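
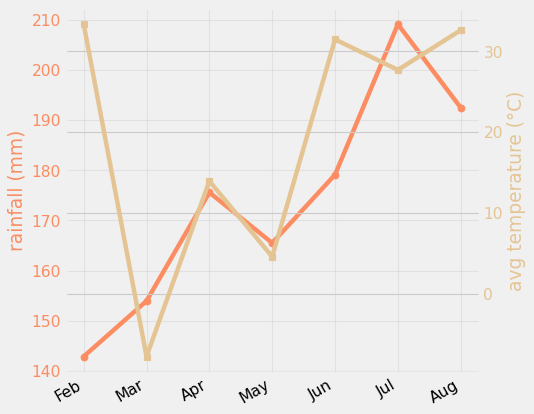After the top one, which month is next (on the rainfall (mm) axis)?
Top 3 (on the rainfall (mm) axis): Jul ≈ 210, Aug ≈ 190, Jun ≈ 180.

Aug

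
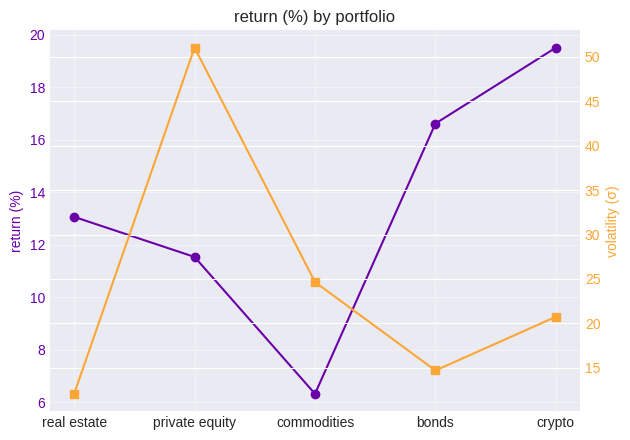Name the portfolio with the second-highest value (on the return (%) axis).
bonds

Top 3 (on the return (%) axis): crypto ≈ 20, bonds ≈ 16, real estate ≈ 14.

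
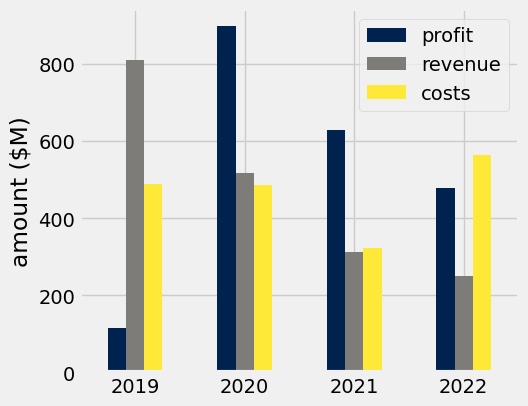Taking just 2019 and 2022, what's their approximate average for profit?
≈ 300

(100 + 500) / 2 ≈ 300.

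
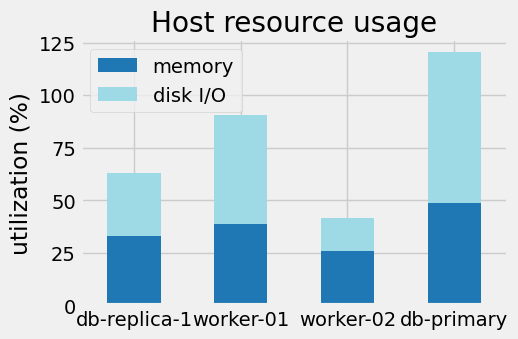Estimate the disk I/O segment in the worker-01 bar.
≈ 60

disk I/O top ≈ 100, bottom ≈ 40; segment ≈ 60.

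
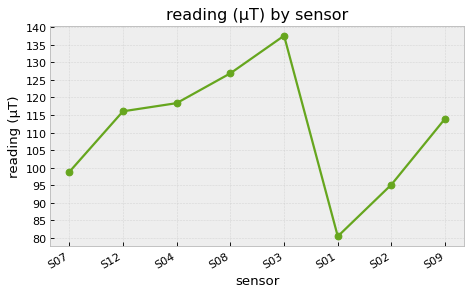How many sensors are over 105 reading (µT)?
Above 105: S12, S04, S08, S03, S09.

5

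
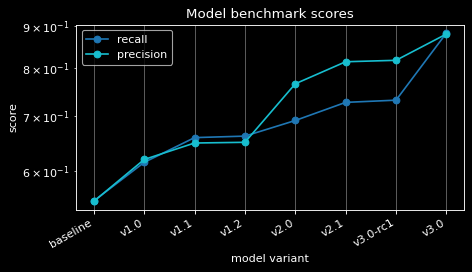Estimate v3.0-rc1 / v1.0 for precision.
≈ 1.33×

v3.0-rc1 ≈ 0.80, v1.0 ≈ 0.60; 0.80/0.60 ≈ 1.33.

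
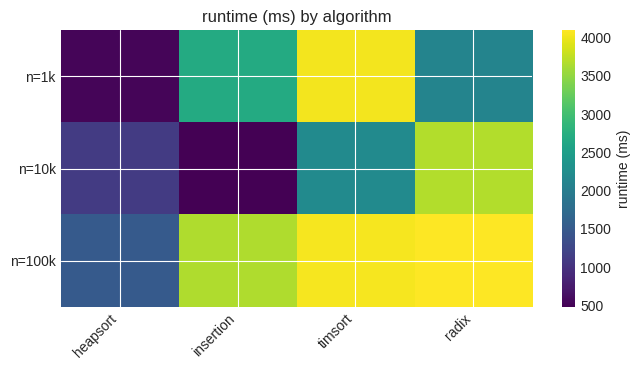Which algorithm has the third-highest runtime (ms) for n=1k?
Top 4 for n=1k: timsort ≈ 4000, insertion ≈ 2500, radix ≈ 2000, heapsort ≈ 500.

radix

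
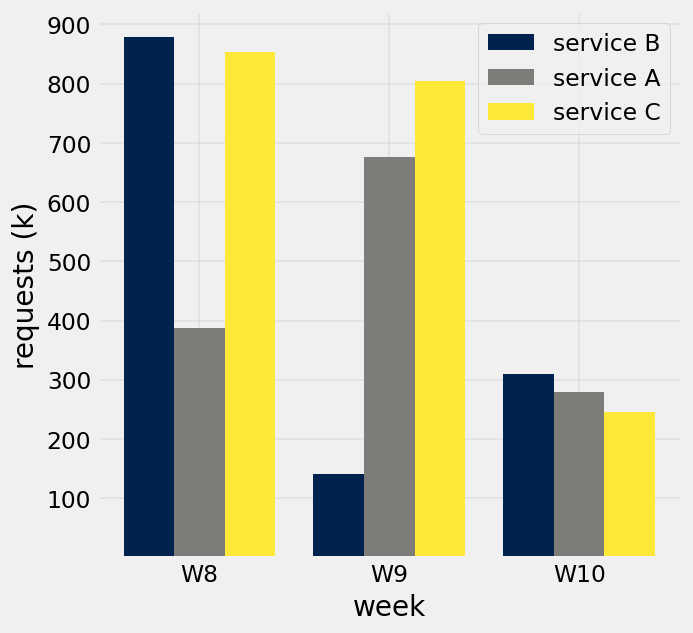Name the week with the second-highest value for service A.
Top 3 for service A: W9 ≈ 700, W8 ≈ 400, W10 ≈ 300.

W8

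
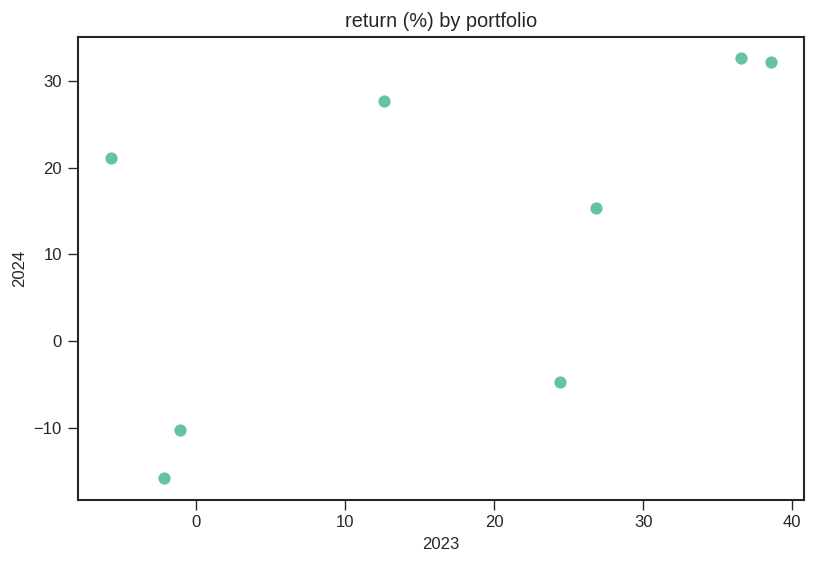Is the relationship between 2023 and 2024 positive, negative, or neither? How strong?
Points are positively correlated; moderate (|r| ≈ 0.6).

positive, moderate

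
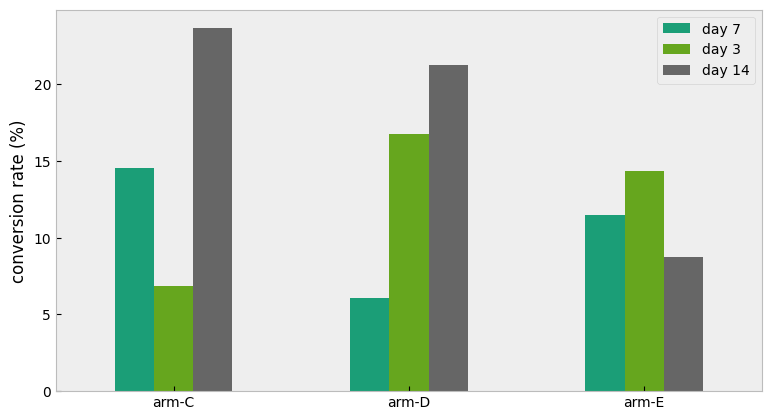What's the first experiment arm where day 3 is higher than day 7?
arm-D

arm-C: day 3 ≈ 6 vs day 7 ≈ 14 (not yet); arm-D: day 3 ≈ 16 vs day 7 ≈ 6 (first crossover).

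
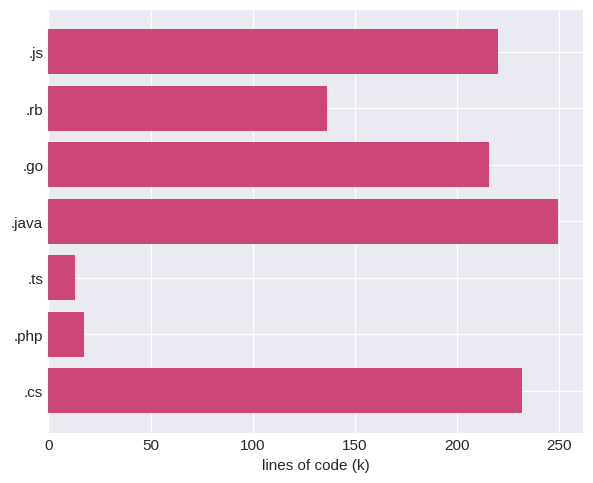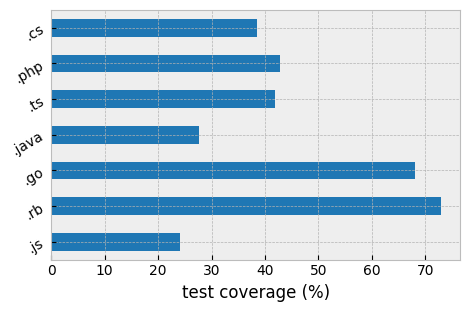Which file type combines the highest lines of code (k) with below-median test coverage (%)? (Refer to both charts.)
.java

Chart 2 median test coverage (%) ≈ 40; below-median file types: .js, .java, .cs. Among those, .java has the highest lines of code (k) (≈ 250).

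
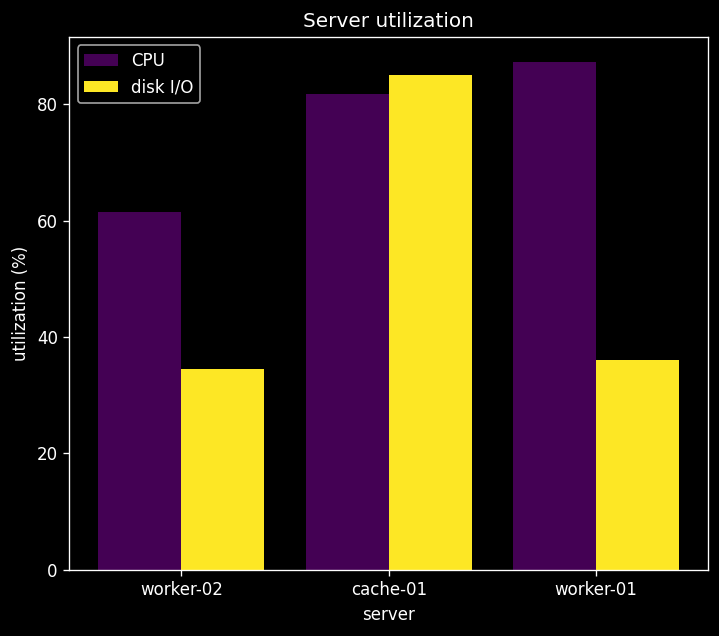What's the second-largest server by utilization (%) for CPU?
cache-01

Top 3 for CPU: worker-01 ≈ 90, cache-01 ≈ 80, worker-02 ≈ 60.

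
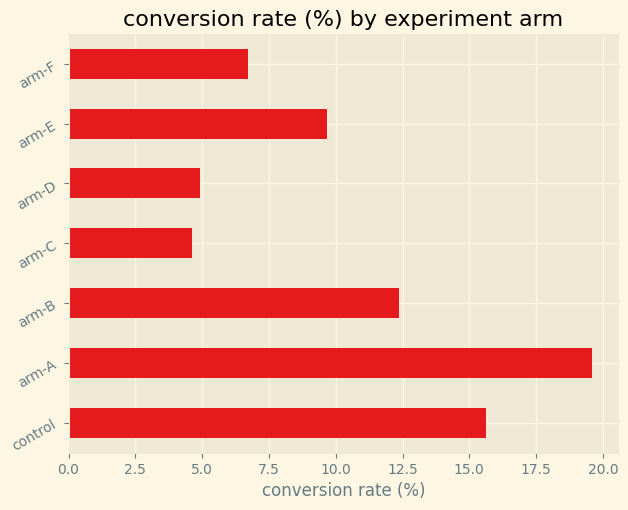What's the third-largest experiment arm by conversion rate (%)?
arm-B

Top 4: arm-A ≈ 20, control ≈ 16, arm-B ≈ 12, arm-E ≈ 10.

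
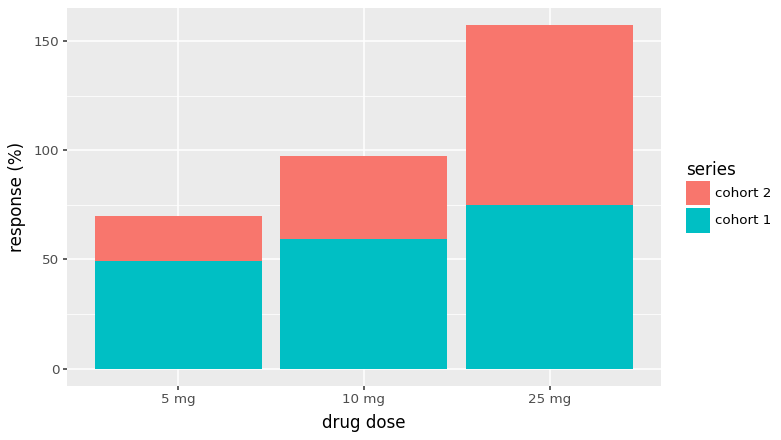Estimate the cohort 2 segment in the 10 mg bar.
cohort 2 top ≈ 100, bottom ≈ 60; segment ≈ 40.

≈ 40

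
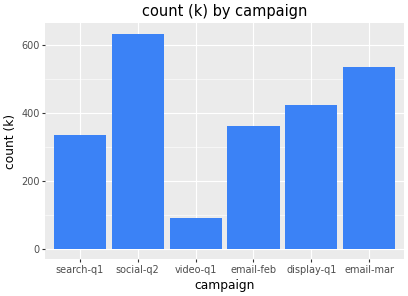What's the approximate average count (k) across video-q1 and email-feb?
(100 + 400) / 2 ≈ 250.

≈ 250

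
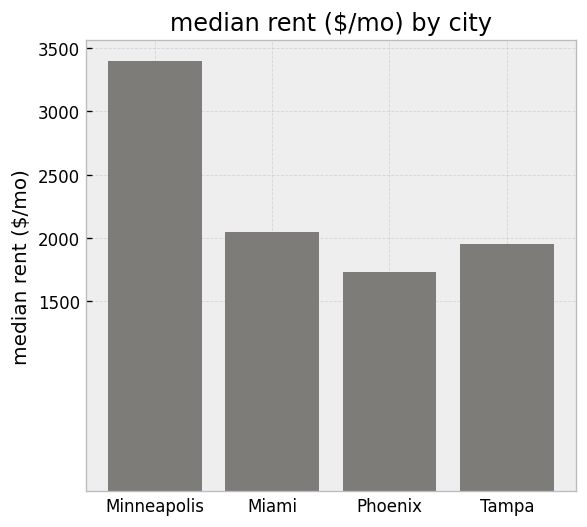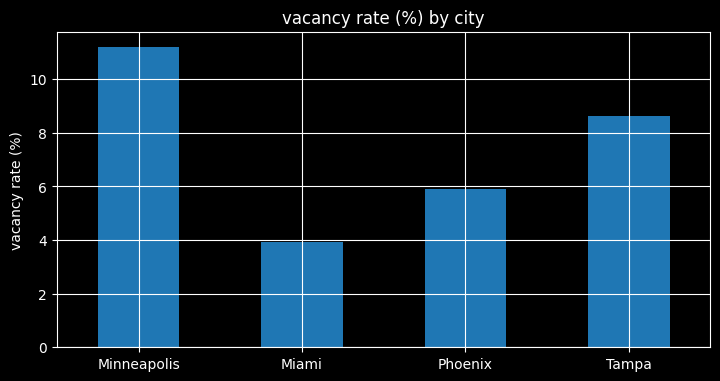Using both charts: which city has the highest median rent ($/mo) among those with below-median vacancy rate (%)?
Chart 2 median vacancy rate (%) ≈ 8; below-median cities: Miami, Phoenix. Among those, Miami has the highest median rent ($/mo) (≈ 2000).

Miami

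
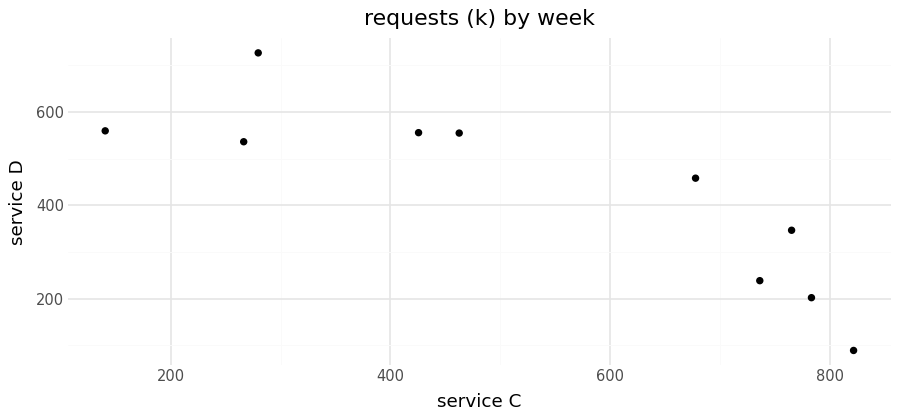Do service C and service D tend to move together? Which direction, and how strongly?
negative, strong

Points are negatively correlated; strong (|r| ≈ 0.9).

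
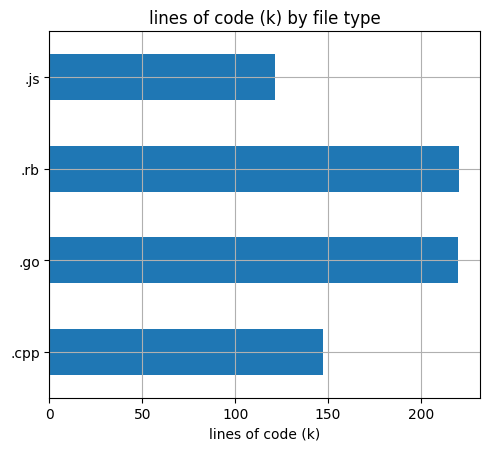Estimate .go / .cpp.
≈ 1.57×

.go ≈ 220, .cpp ≈ 140; 220/140 ≈ 1.57.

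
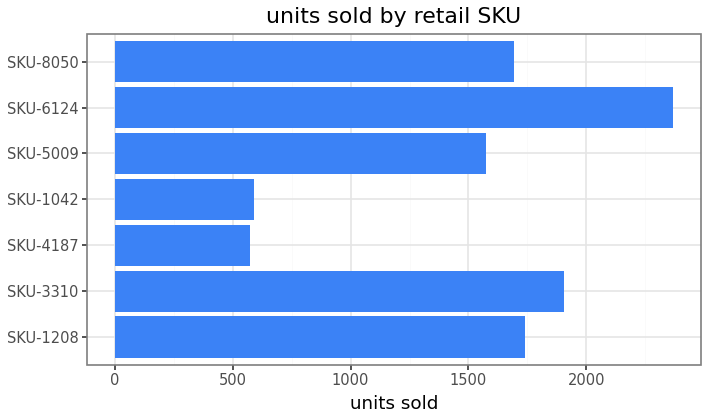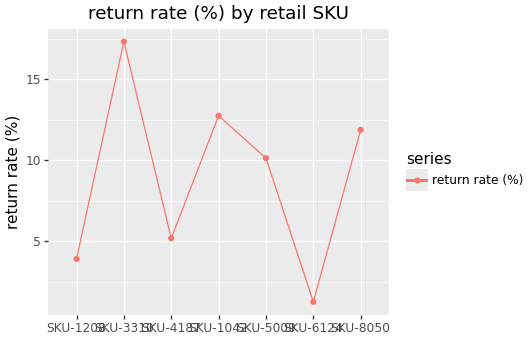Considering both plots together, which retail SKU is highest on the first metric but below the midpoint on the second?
Chart 2 median return rate (%) ≈ 10; below-median retail SKUs: SKU-1208, SKU-4187, SKU-6124. Among those, SKU-6124 has the highest units sold (≈ 2500).

SKU-6124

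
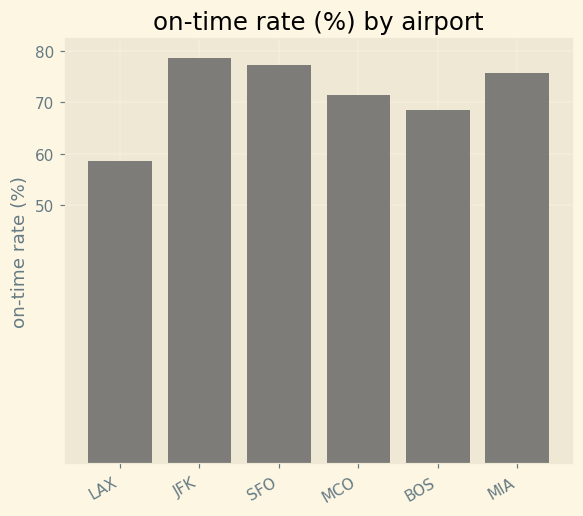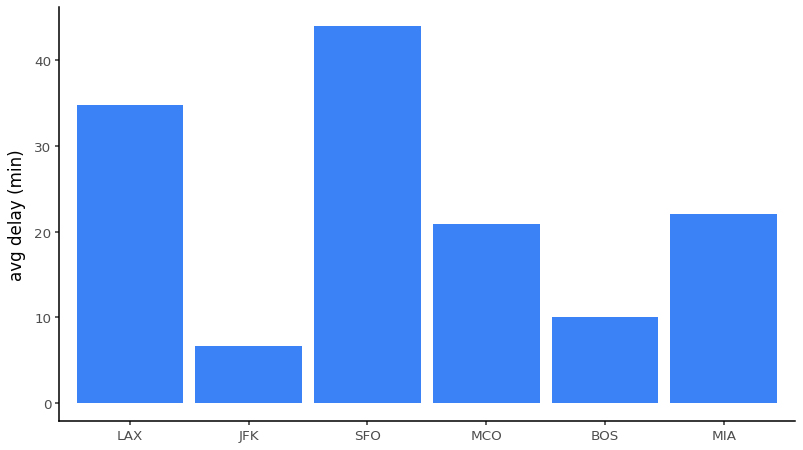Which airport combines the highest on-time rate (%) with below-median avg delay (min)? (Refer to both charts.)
Chart 2 median avg delay (min) ≈ 20; below-median airports: JFK, MCO, BOS. Among those, JFK has the highest on-time rate (%) (≈ 80).

JFK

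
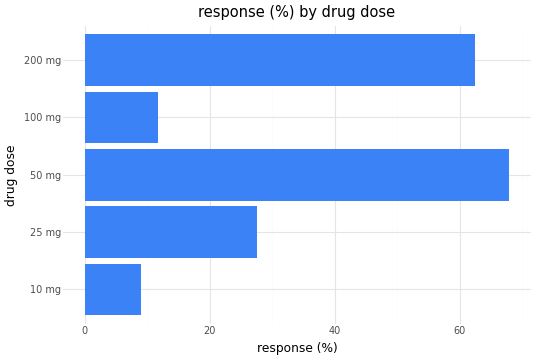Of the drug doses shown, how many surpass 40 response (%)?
Above 40: 50 mg, 200 mg.

2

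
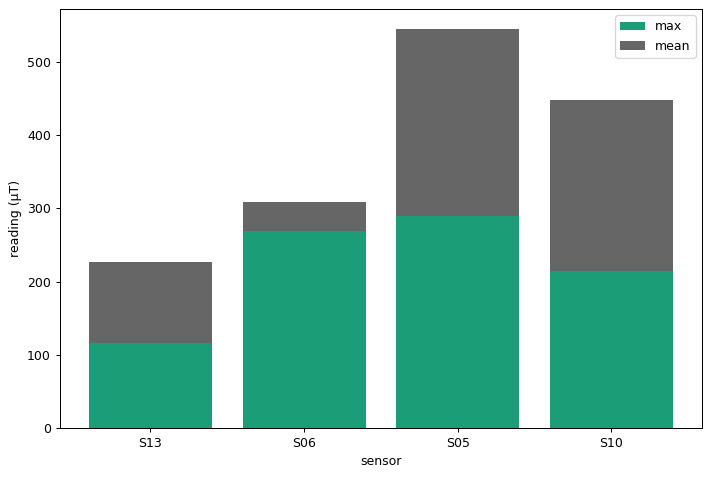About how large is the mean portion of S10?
≈ 250

mean top ≈ 450, bottom ≈ 200; segment ≈ 250.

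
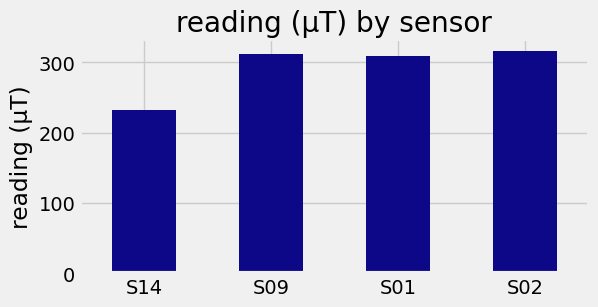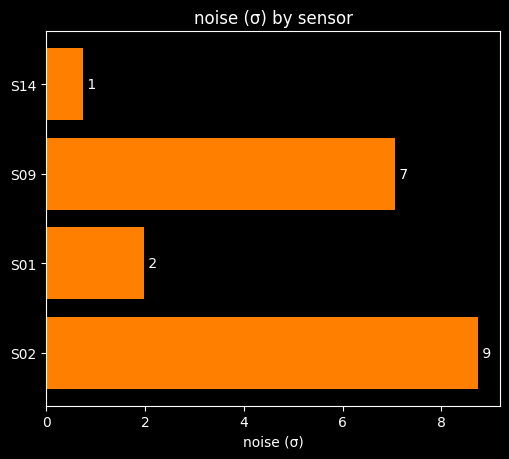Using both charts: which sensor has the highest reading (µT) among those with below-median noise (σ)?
S01

Chart 2 median noise (σ) ≈ 5; below-median sensors: S14, S01. Among those, S01 has the highest reading (µT) (≈ 300).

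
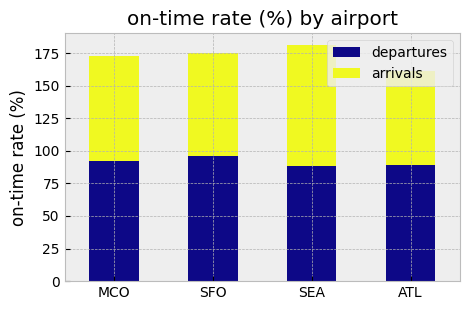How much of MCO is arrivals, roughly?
arrivals top ≈ 180, bottom ≈ 100; segment ≈ 80.

≈ 80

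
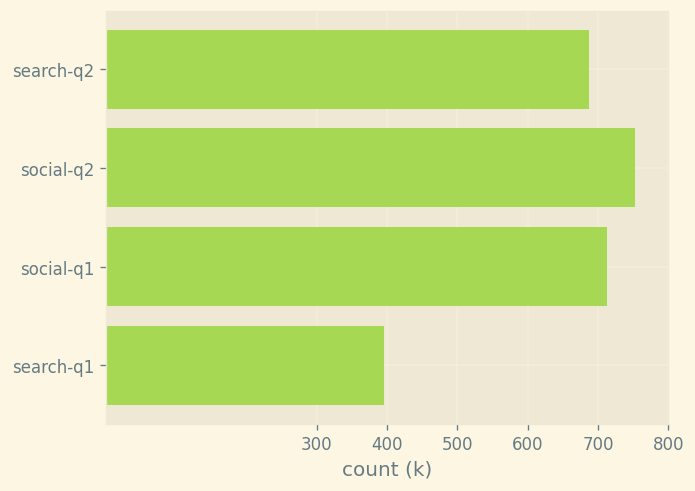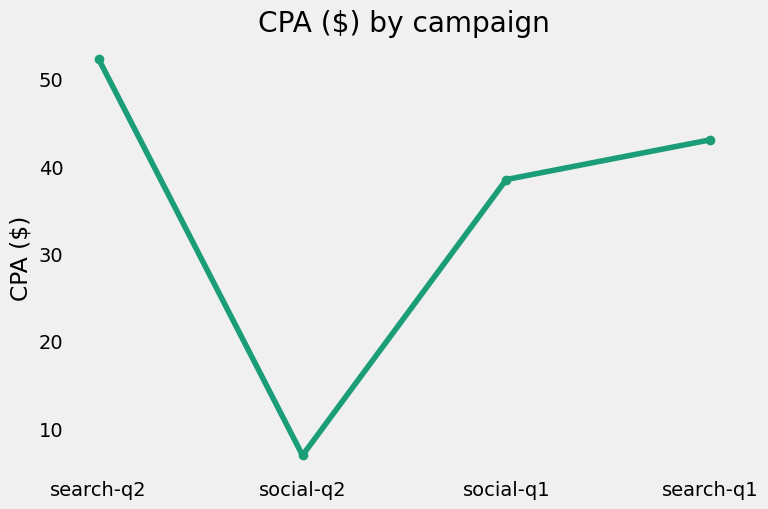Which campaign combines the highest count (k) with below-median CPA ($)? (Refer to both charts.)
social-q2

Chart 2 median CPA ($) ≈ 40; below-median campaigns: social-q2, social-q1. Among those, social-q2 has the highest count (k) (≈ 800).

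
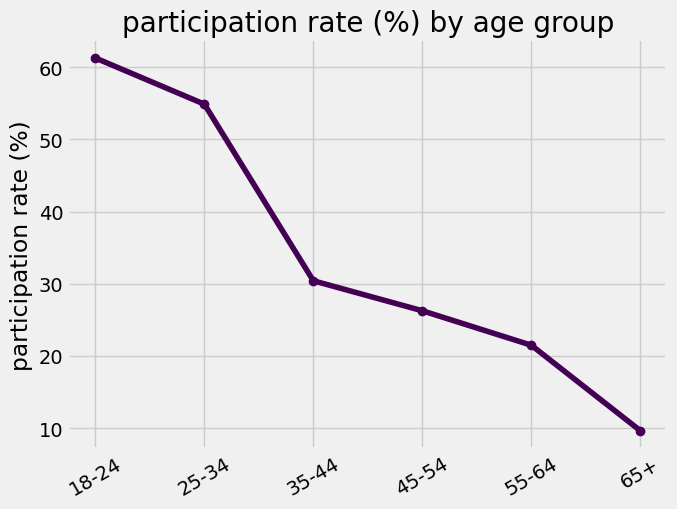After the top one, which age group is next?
Top 3: 18-24 ≈ 60, 25-34 ≈ 55, 35-44 ≈ 30.

25-34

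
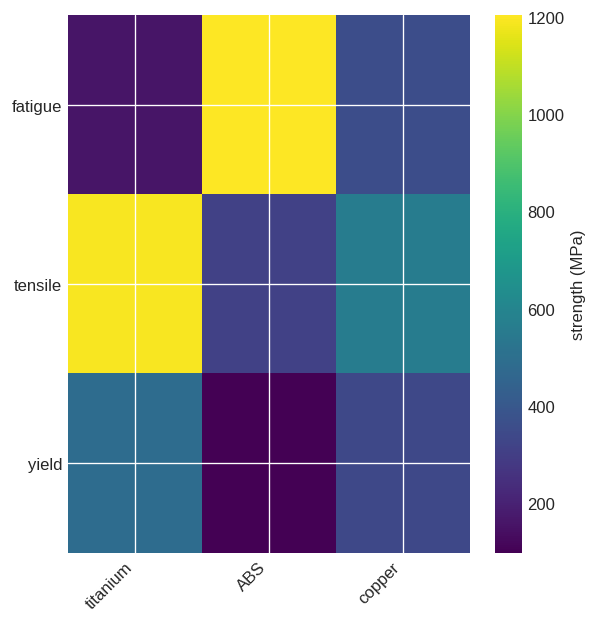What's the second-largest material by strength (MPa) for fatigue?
copper

Top 3 for fatigue: ABS ≈ 1200, copper ≈ 400, titanium ≈ 200.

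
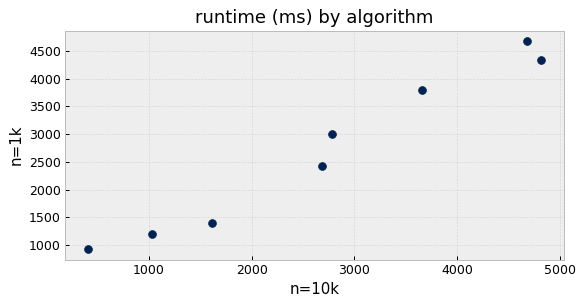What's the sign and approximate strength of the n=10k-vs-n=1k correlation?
positive, strong

Points are positively correlated; strong (|r| ≈ 1.0).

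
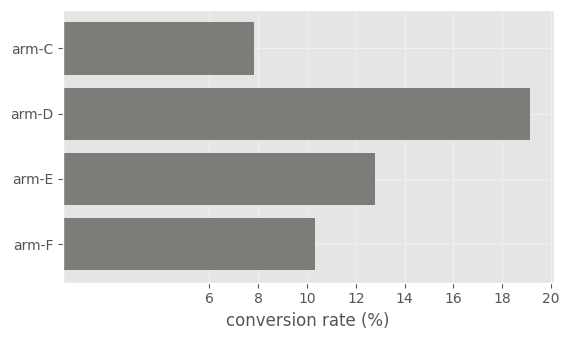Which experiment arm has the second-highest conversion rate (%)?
arm-E

Top 3: arm-D ≈ 20, arm-E ≈ 12, arm-F ≈ 10.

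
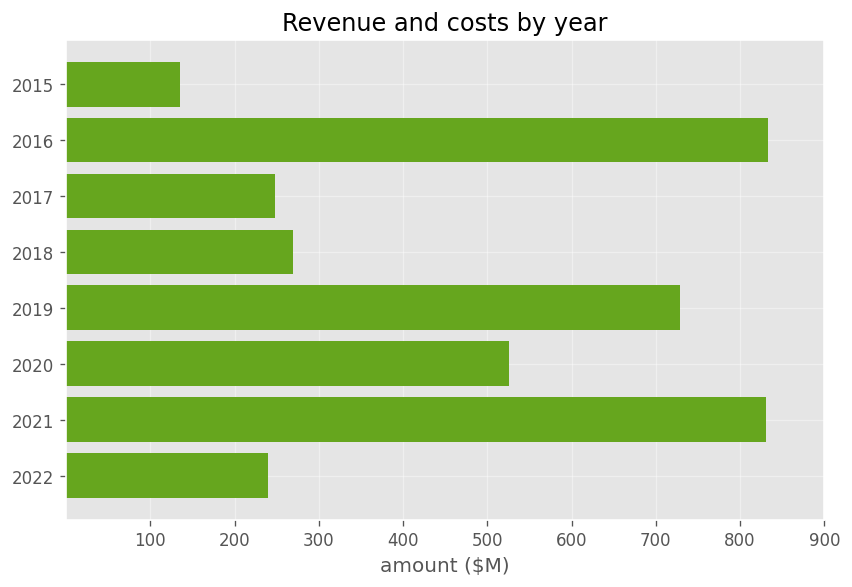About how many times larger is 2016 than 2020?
≈ 1.6×

2016 ≈ 800, 2020 ≈ 500; 800/500 ≈ 1.6.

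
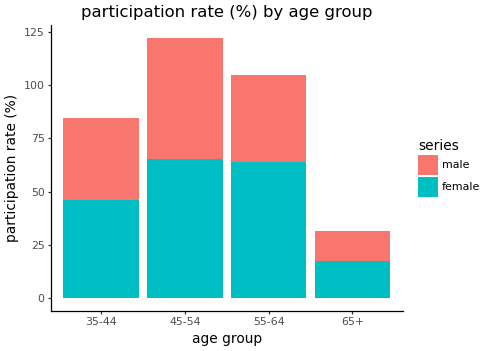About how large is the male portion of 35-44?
≈ 40

male top ≈ 80, bottom ≈ 40; segment ≈ 40.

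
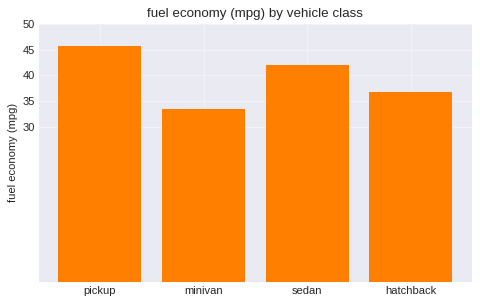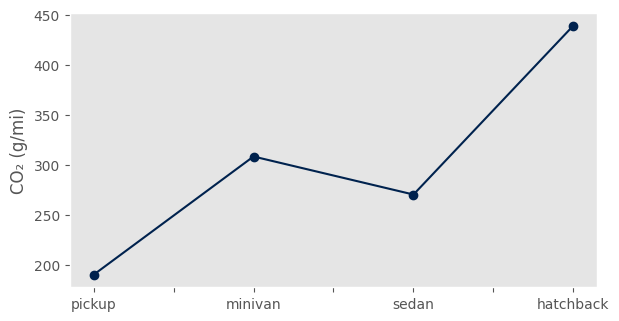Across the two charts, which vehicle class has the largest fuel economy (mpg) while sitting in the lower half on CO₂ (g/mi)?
pickup

Chart 2 median CO₂ (g/mi) ≈ 300; below-median vehicle classes: pickup, sedan. Among those, pickup has the highest fuel economy (mpg) (≈ 45).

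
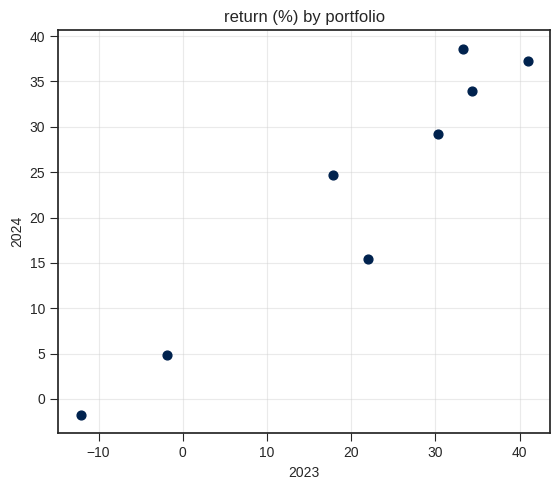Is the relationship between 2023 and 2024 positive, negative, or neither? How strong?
positive, strong

Points are positively correlated; strong (|r| ≈ 1.0).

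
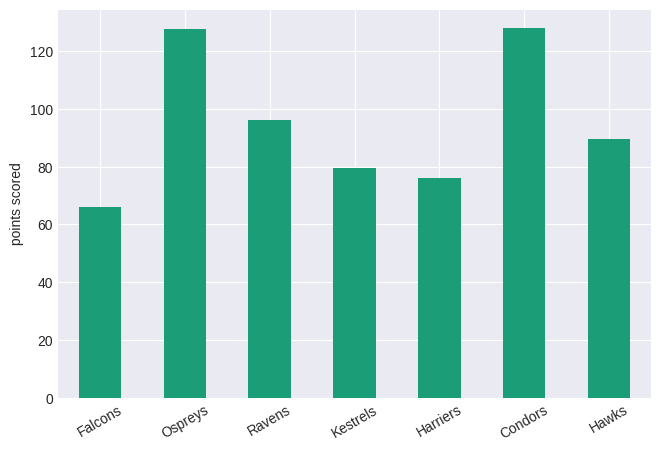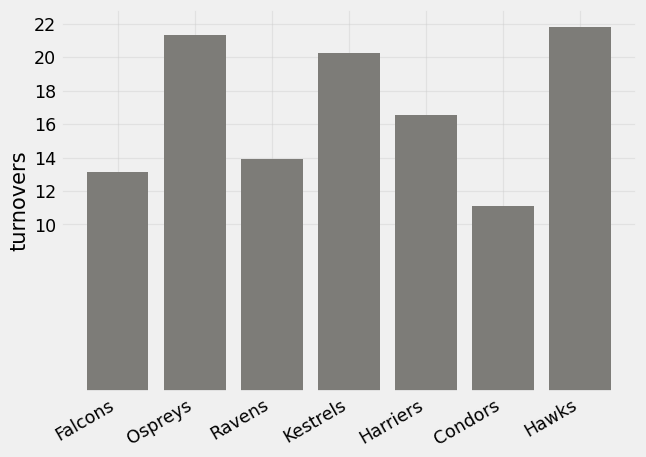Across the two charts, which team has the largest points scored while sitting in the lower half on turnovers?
Chart 2 median turnovers ≈ 16; below-median teams: Falcons, Ravens, Condors. Among those, Condors has the highest points scored (≈ 120).

Condors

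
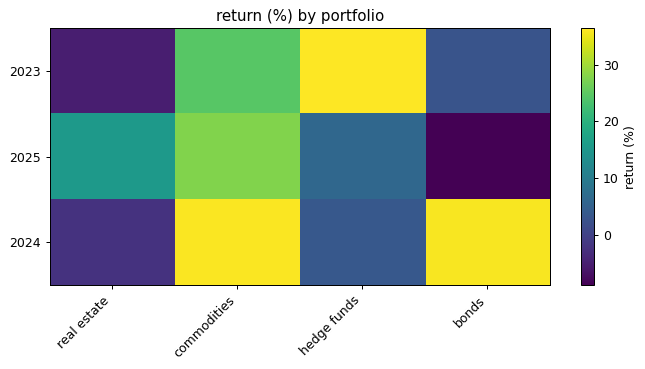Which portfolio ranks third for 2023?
Top 4 for 2023: hedge funds ≈ 35, commodities ≈ 25, bonds ≈ 5, real estate ≈ -5.

bonds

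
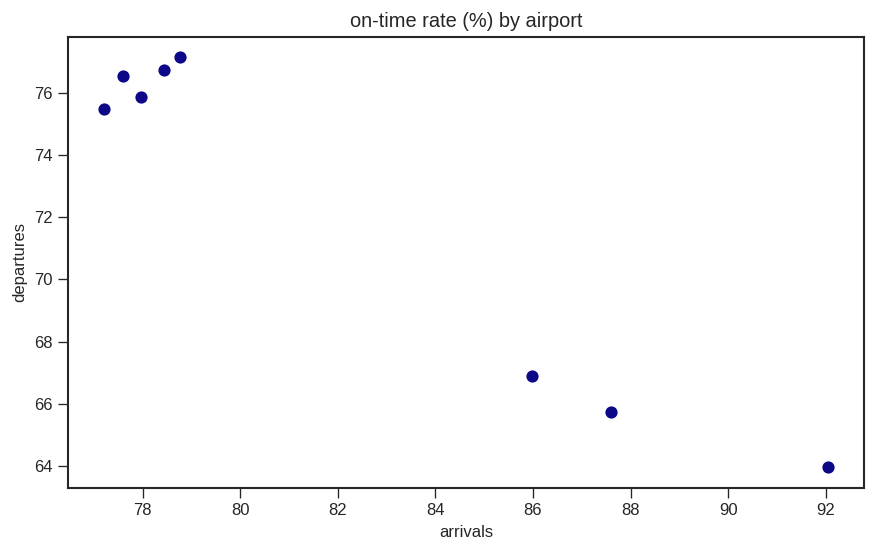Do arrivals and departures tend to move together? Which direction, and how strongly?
Points are negatively correlated; strong (|r| ≈ 1.0).

negative, strong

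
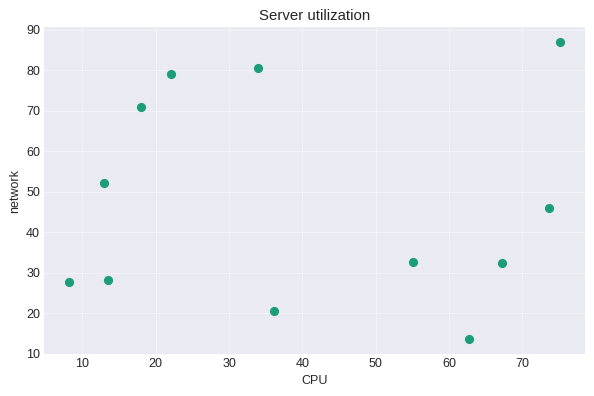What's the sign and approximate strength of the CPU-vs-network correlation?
Points are roughly uncorrelated; weak (|r| ≈ 0.0).

no clear correlation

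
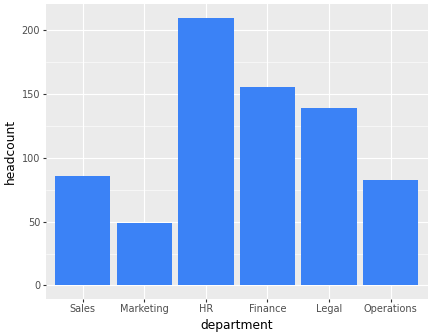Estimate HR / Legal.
≈ 1.43×

HR ≈ 200, Legal ≈ 140; 200/140 ≈ 1.43.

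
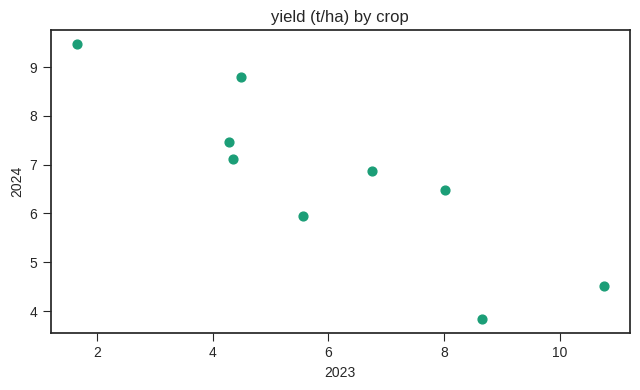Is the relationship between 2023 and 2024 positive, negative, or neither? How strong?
Points are negatively correlated; strong (|r| ≈ 0.9).

negative, strong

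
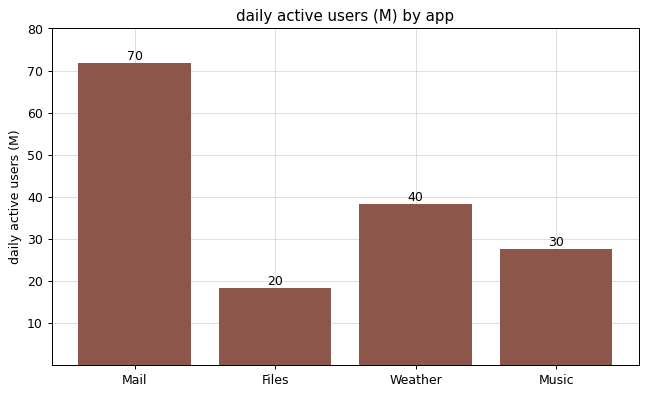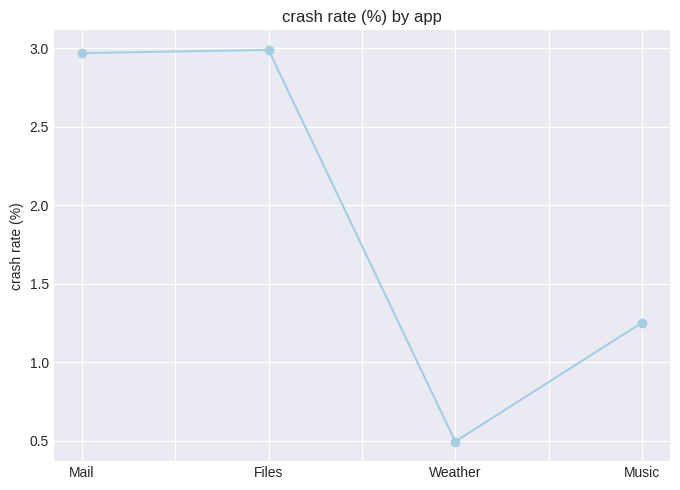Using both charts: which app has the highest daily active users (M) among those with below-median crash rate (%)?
Chart 2 median crash rate (%) ≈ 2; below-median apps: Weather, Music. Among those, Weather has the highest daily active users (M) (≈ 40).

Weather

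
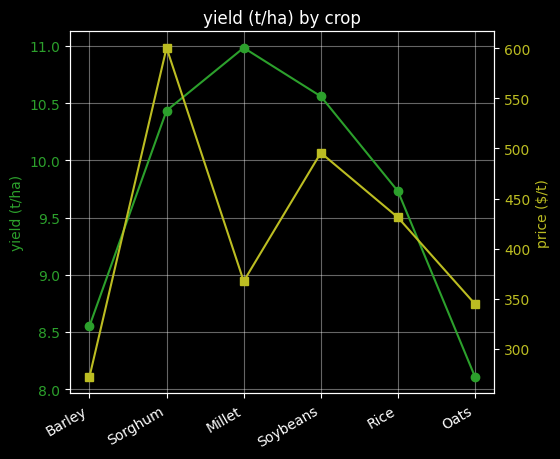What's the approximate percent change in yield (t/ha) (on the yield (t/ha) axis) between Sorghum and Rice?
≈ -9.5%

Sorghum ≈ 10.5, Rice ≈ 9.5; (9.5 − 10.5) / 10.5 ≈ -9.5%.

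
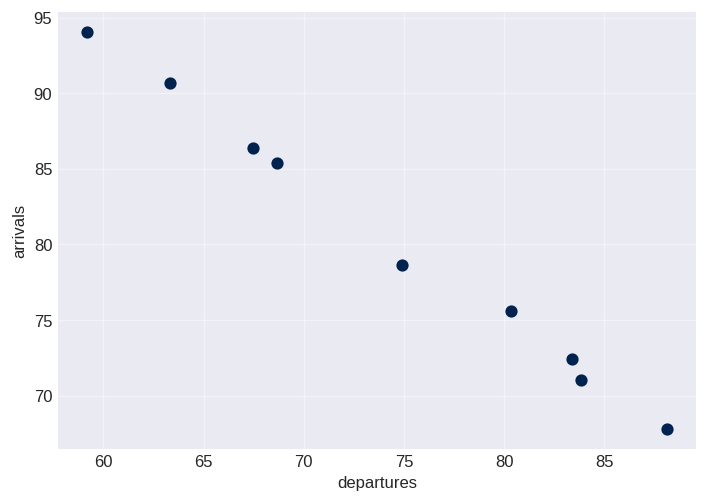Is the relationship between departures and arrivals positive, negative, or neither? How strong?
negative, strong

Points are negatively correlated; strong (|r| ≈ 1.0).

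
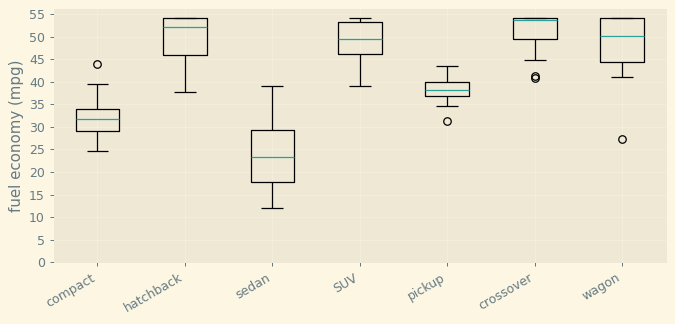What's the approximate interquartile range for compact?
≈ 5

Q3 ≈ 35, Q1 ≈ 30; IQR ≈ 5.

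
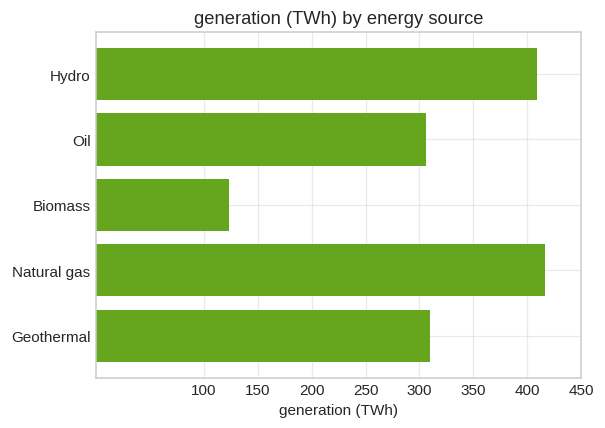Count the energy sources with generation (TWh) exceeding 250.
4

Above 250: Hydro, Oil, Natural gas, Geothermal.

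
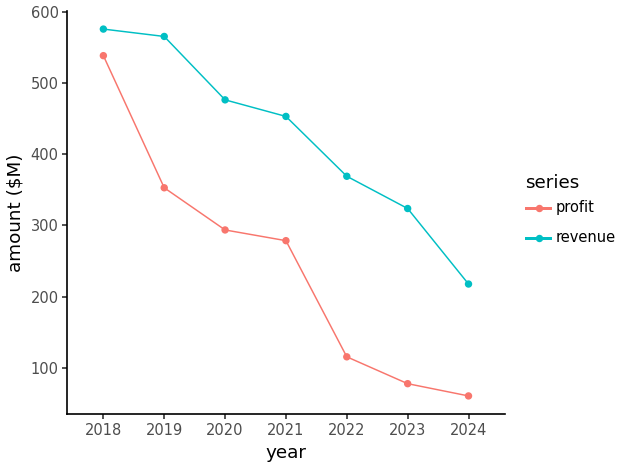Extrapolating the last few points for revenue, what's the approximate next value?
≈ 125

Last three: 350, 300, 200 → slope ≈ -75/step → next ≈ 125.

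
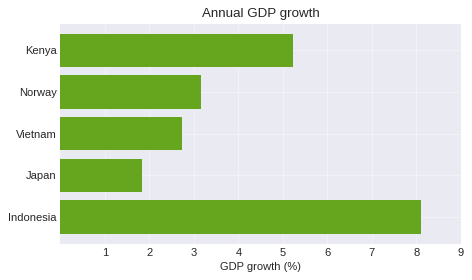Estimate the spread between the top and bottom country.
Max Indonesia ≈ 8, min Japan ≈ 2; range ≈ 6.

≈ 6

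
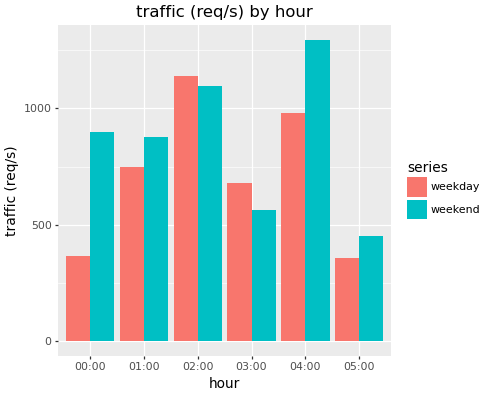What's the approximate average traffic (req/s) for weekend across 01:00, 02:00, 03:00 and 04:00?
(800 + 1000 + 600 + 1200) / 4 ≈ 900.

≈ 900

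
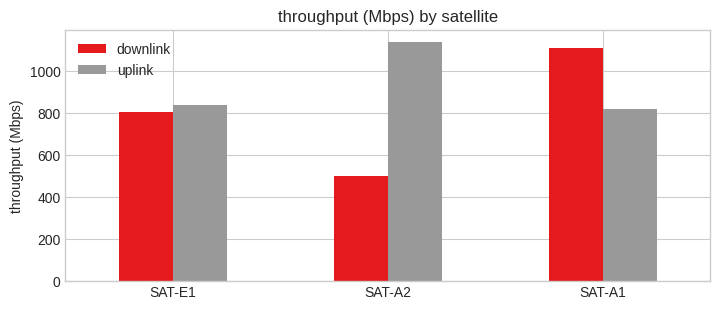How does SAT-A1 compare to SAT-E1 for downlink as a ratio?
≈ 1.38×

SAT-A1 ≈ 1100, SAT-E1 ≈ 800; 1100/800 ≈ 1.38.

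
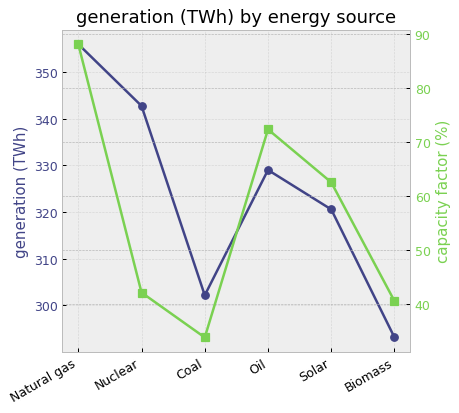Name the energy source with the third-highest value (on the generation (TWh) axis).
Top 4 (on the generation (TWh) axis): Natural gas ≈ 360, Nuclear ≈ 340, Oil ≈ 330, Solar ≈ 320.

Oil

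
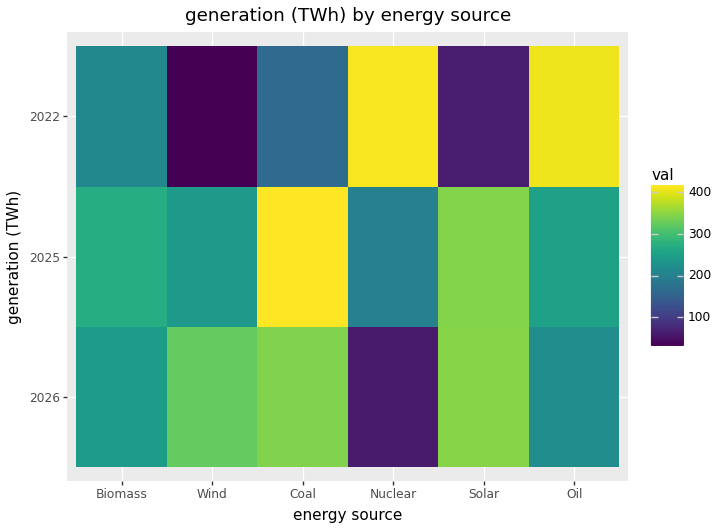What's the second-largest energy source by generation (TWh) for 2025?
Solar

Top 3 for 2025: Coal ≈ 400, Solar ≈ 350, Biomass ≈ 250.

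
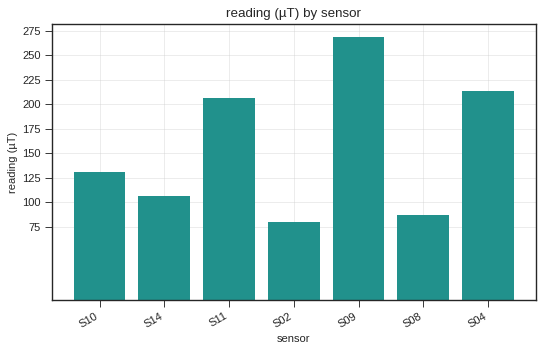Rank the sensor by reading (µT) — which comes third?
S11

Top 4: S09 ≈ 275, S04 ≈ 225, S11 ≈ 200, S10 ≈ 125.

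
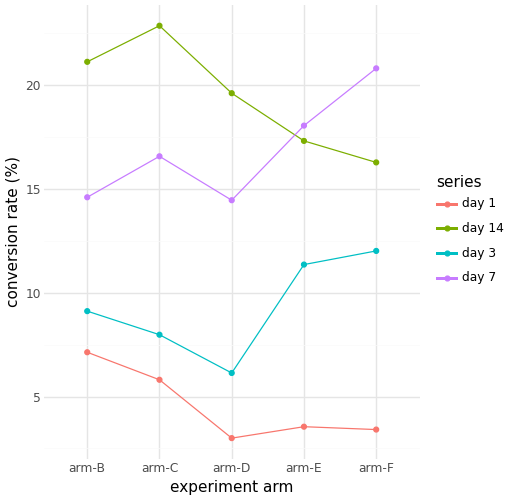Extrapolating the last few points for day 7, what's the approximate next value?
Last three: 14, 18, 20 → slope ≈ 3/step → next ≈ 23.

≈ 23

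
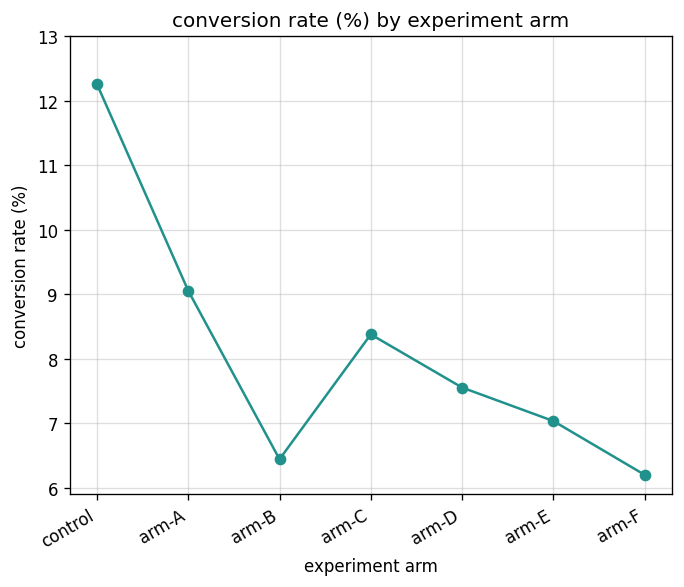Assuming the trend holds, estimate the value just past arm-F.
Last three: 8, 7, 6 → slope ≈ -1/step → next ≈ 5.

≈ 5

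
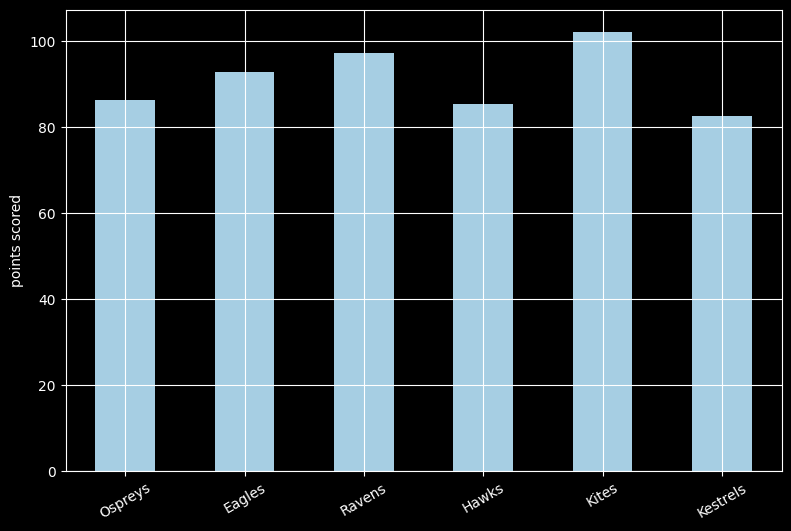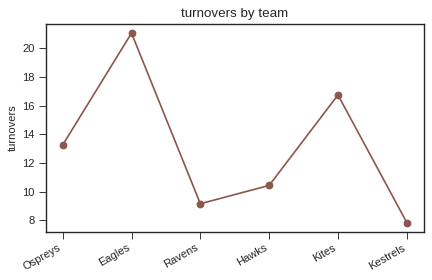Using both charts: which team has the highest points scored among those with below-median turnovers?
Chart 2 median turnovers ≈ 12; below-median teams: Ravens, Hawks, Kestrels. Among those, Ravens has the highest points scored (≈ 100).

Ravens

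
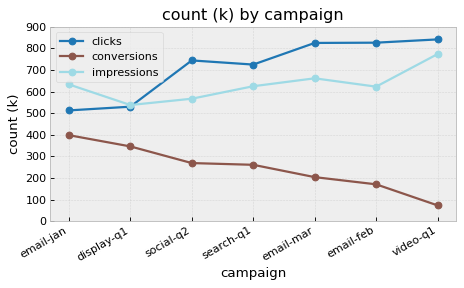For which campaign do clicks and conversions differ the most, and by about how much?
video-q1: clicks ≈ 800, conversions ≈ 100 → gap ≈ 700. Next-largest (email-feb) is only ≈ 600.

video-q1, ≈ 700 k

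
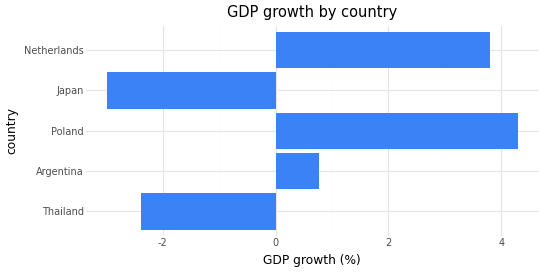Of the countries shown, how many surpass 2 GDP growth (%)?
2

Above 2: Poland, Netherlands.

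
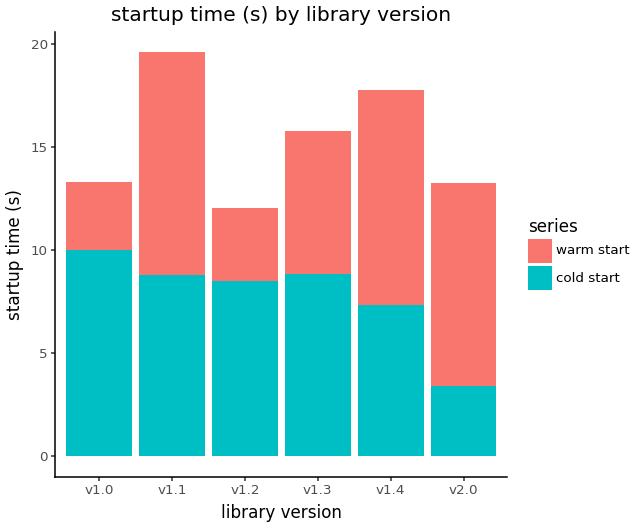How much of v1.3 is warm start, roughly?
warm start top ≈ 16, bottom ≈ 8; segment ≈ 8.

≈ 8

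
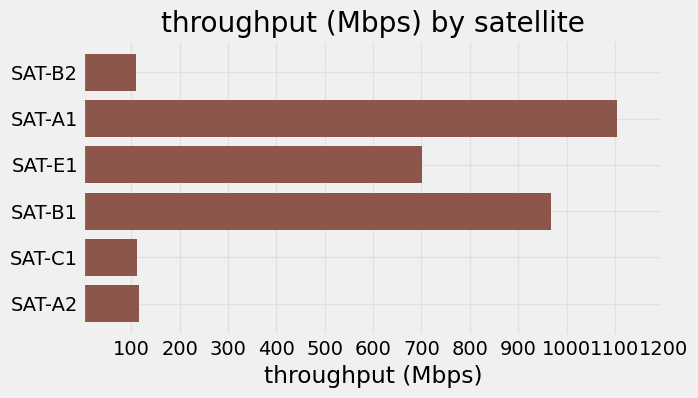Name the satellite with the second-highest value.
Top 3: SAT-A1 ≈ 1100, SAT-B1 ≈ 1000, SAT-E1 ≈ 700.

SAT-B1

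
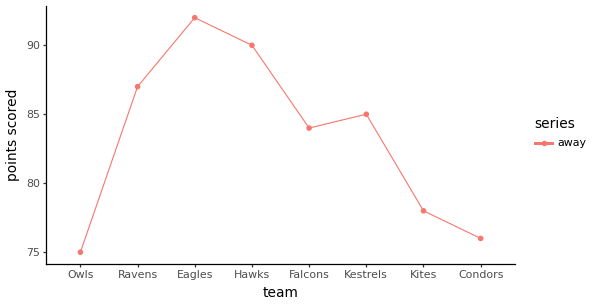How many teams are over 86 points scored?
3

Above 86: Ravens, Eagles, Hawks.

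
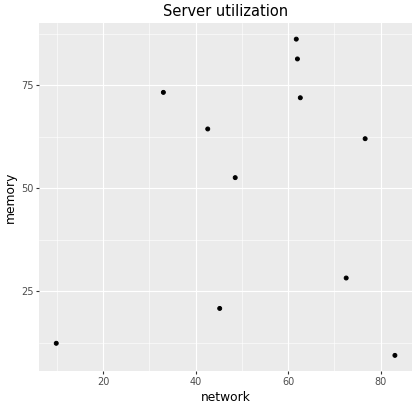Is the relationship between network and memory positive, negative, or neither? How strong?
Points are roughly uncorrelated; weak (|r| ≈ 0.1).

no clear correlation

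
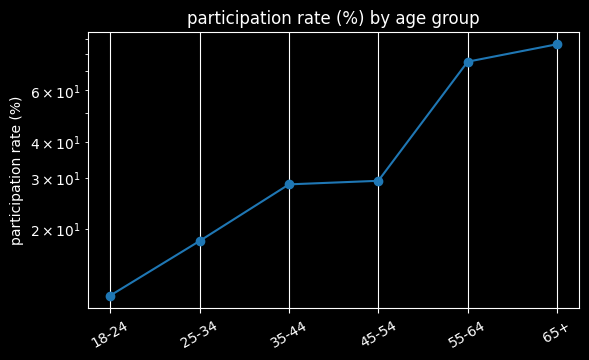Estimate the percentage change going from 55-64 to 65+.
≈ +12.5%

55-64 ≈ 80, 65+ ≈ 90; (90 − 80) / 80 ≈ +12.5%.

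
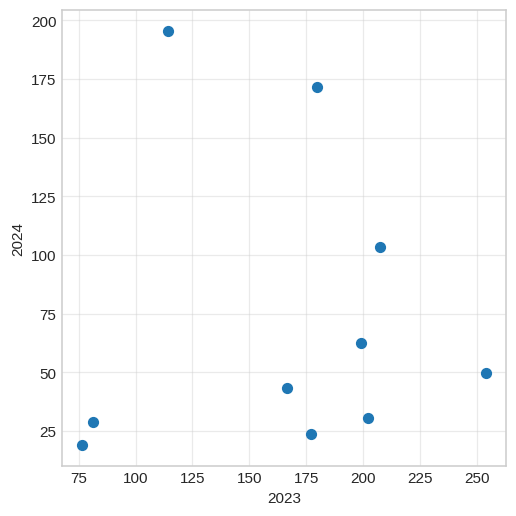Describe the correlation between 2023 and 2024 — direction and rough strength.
no clear correlation

Points are roughly uncorrelated; weak (|r| ≈ 0.0).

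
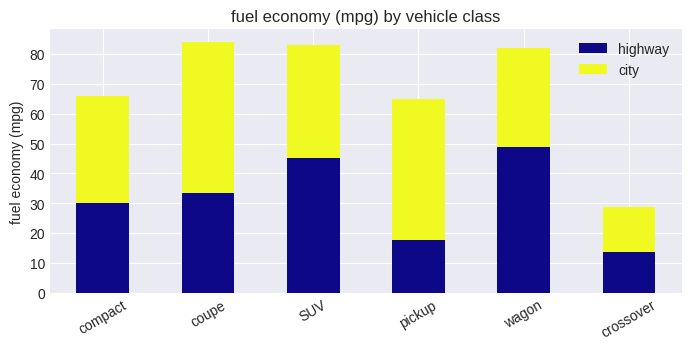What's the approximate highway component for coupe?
≈ 30

highway top ≈ 30, bottom ≈ 0; segment ≈ 30.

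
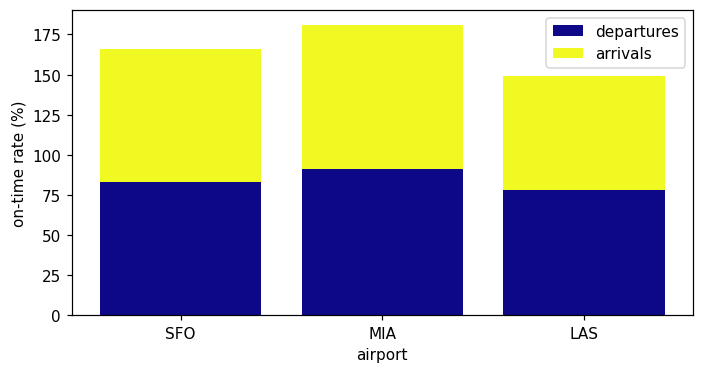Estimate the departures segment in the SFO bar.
departures top ≈ 80, bottom ≈ 0; segment ≈ 80.

≈ 80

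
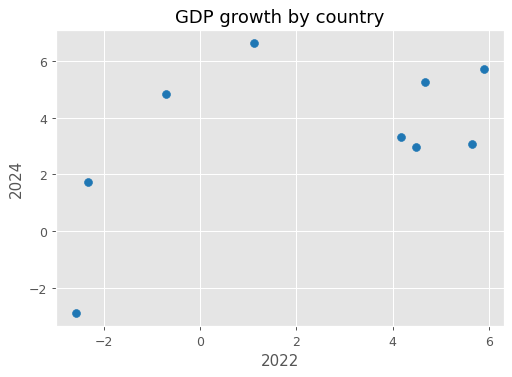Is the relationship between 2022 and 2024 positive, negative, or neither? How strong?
positive, moderate

Points are positively correlated; moderate (|r| ≈ 0.5).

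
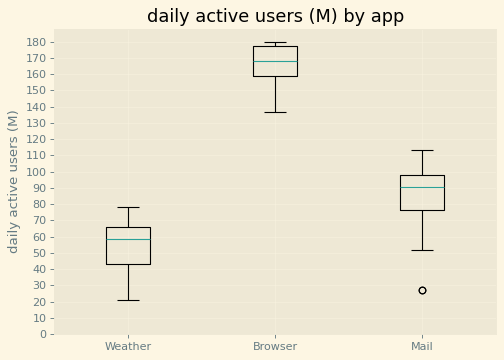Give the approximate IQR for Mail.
≈ 20

Q3 ≈ 100, Q1 ≈ 80; IQR ≈ 20.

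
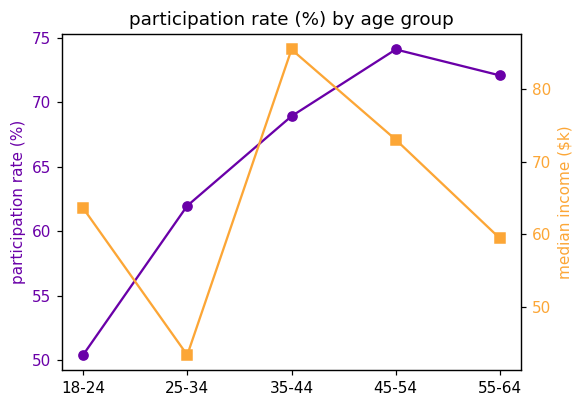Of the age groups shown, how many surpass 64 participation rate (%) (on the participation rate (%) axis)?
3

Above 64: 35-44, 45-54, 55-64.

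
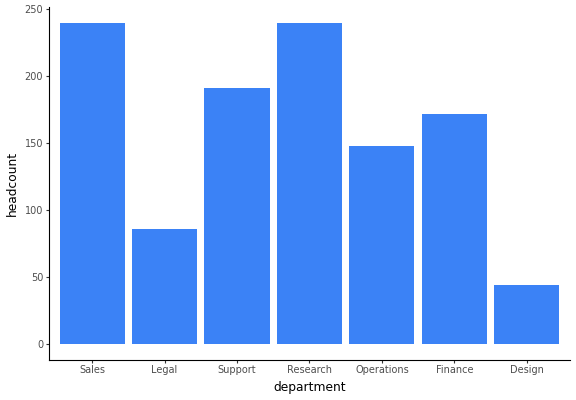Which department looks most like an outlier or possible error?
Design

Design ≈ 40; the rest sit between ≈ 80 and ≈ 240.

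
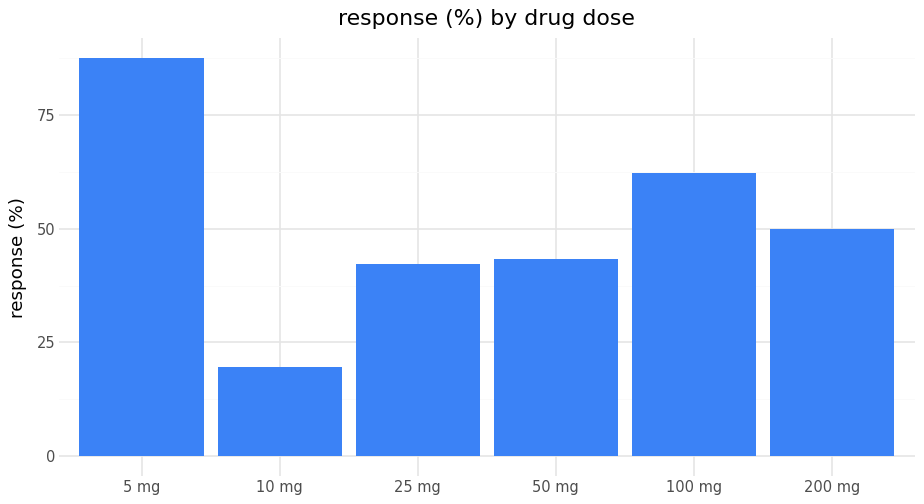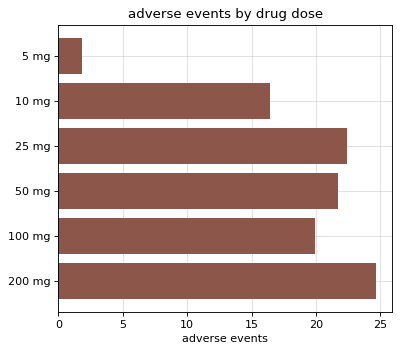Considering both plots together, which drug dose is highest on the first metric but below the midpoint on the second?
Chart 2 median adverse events ≈ 20; below-median drug doses: 5 mg, 10 mg, 100 mg. Among those, 5 mg has the highest response (%) (≈ 90).

5 mg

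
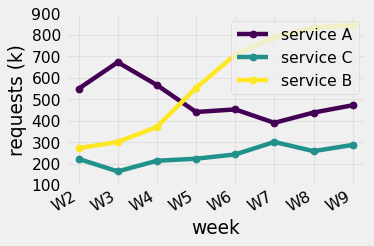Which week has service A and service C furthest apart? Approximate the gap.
W3, ≈ 500 k

W3: service A ≈ 700, service C ≈ 200 → gap ≈ 500. Next-largest (W4) is only ≈ 400.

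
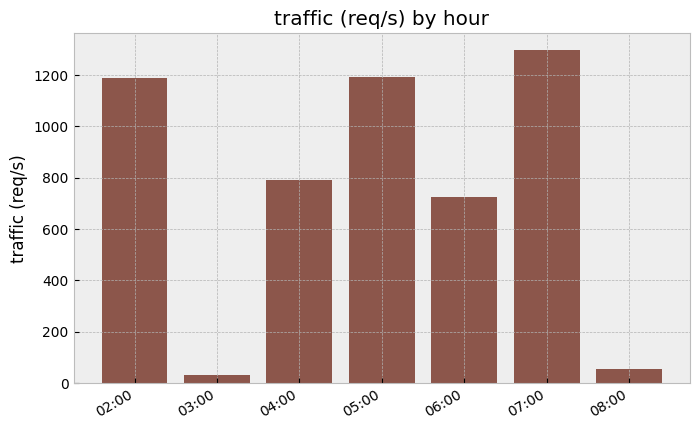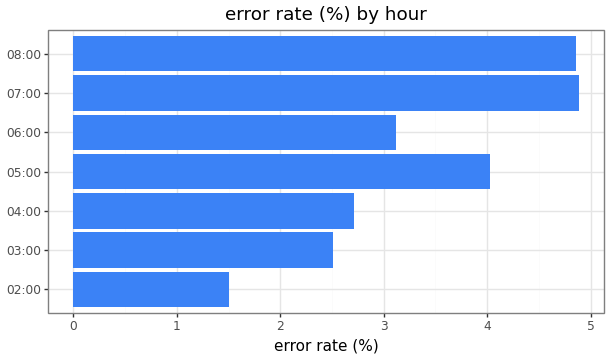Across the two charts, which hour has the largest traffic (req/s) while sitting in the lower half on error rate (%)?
Chart 2 median error rate (%) ≈ 3; below-median hours: 02:00, 03:00, 04:00. Among those, 02:00 has the highest traffic (req/s) (≈ 1200).

02:00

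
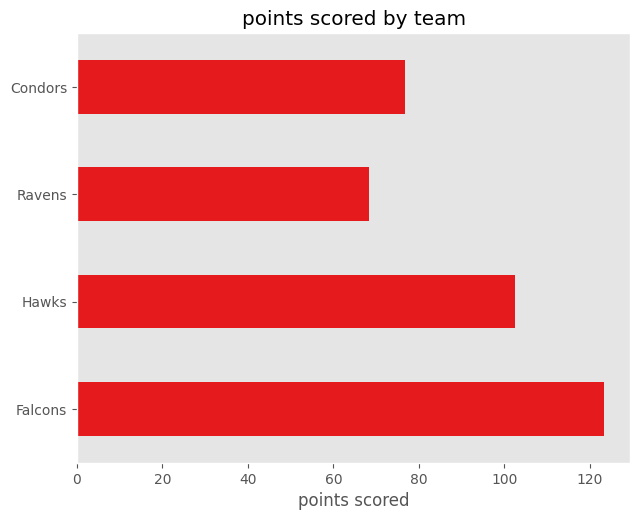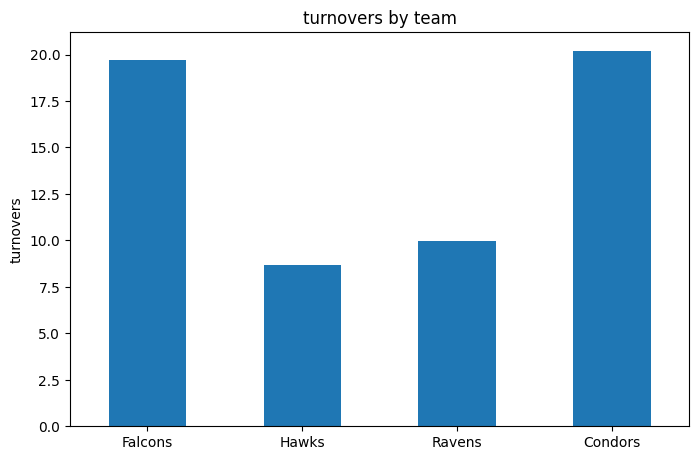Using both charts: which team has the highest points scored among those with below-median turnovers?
Hawks

Chart 2 median turnovers ≈ 14; below-median teams: Hawks, Ravens. Among those, Hawks has the highest points scored (≈ 100).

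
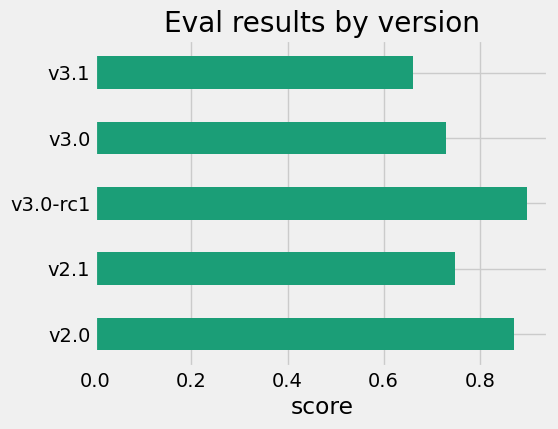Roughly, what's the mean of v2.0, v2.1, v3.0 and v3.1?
≈ 0.75

(0.9 + 0.7 + 0.7 + 0.7) / 4 ≈ 0.75.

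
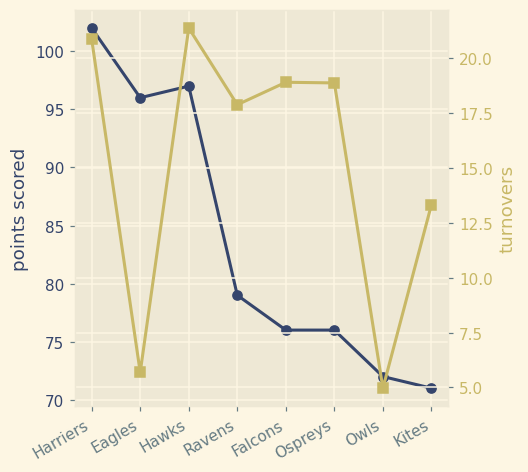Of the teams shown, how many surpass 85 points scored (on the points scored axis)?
3

Above 85: Harriers, Eagles, Hawks.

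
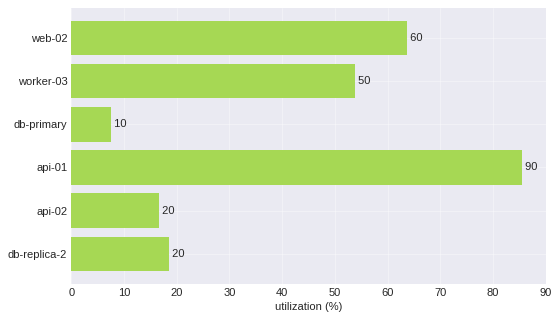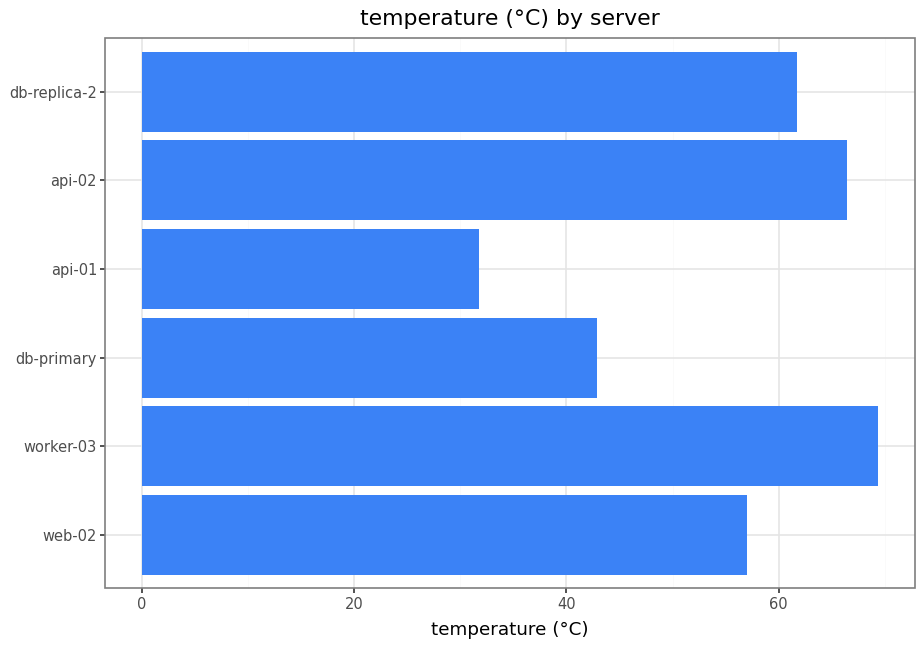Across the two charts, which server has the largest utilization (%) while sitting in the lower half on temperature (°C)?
api-01

Chart 2 median temperature (°C) ≈ 60; below-median servers: web-02, db-primary, api-01. Among those, api-01 has the highest utilization (%) (≈ 90).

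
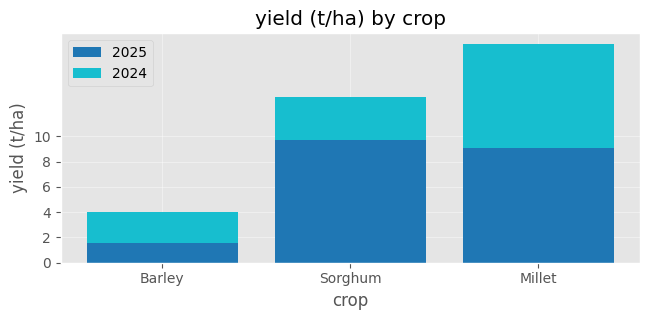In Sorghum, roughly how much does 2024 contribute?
2024 top ≈ 14, bottom ≈ 10; segment ≈ 4.

≈ 4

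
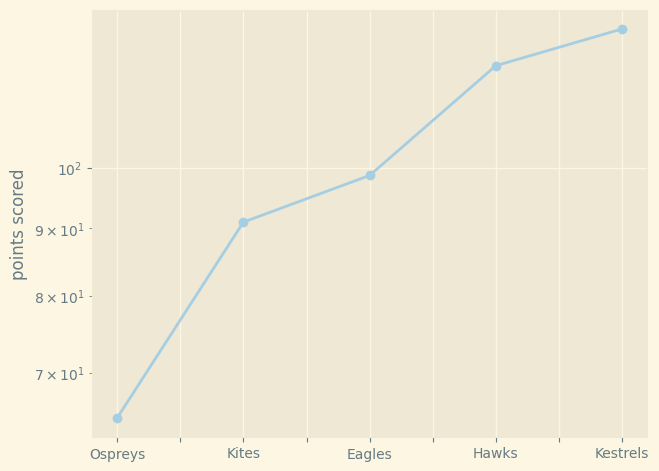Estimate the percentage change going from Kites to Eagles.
Kites ≈ 90, Eagles ≈ 100; (100 − 90) / 90 ≈ +11.1%.

≈ +11.1%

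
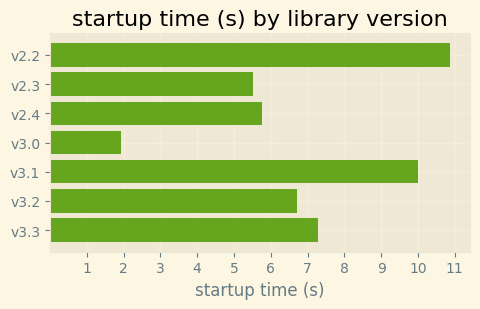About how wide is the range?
Max v2.2 ≈ 11, min v3.0 ≈ 2; range ≈ 9.

≈ 9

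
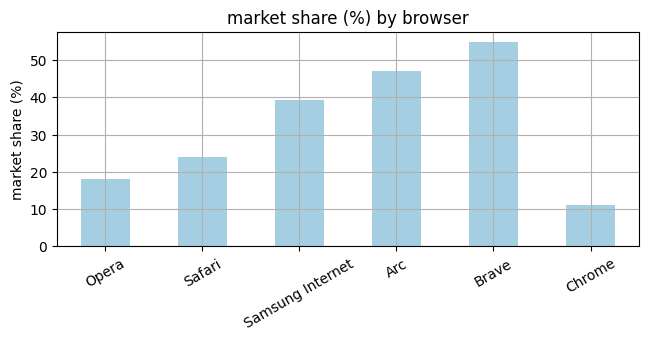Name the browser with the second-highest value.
Arc

Top 3: Brave ≈ 55, Arc ≈ 45, Samsung Internet ≈ 40.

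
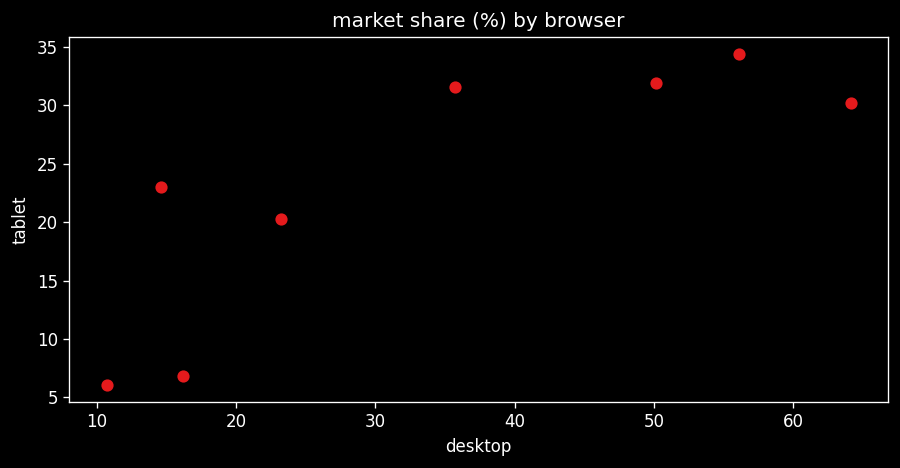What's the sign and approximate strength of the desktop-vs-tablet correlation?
Points are positively correlated; strong (|r| ≈ 0.8).

positive, strong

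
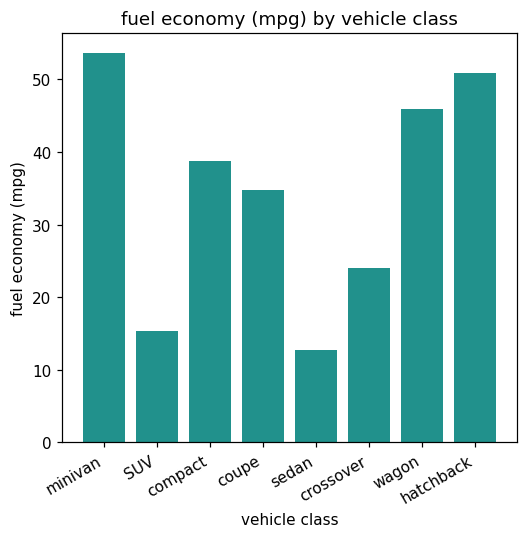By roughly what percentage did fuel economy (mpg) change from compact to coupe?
≈ -12.5%

compact ≈ 40, coupe ≈ 35; (35 − 40) / 40 ≈ -12.5%.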